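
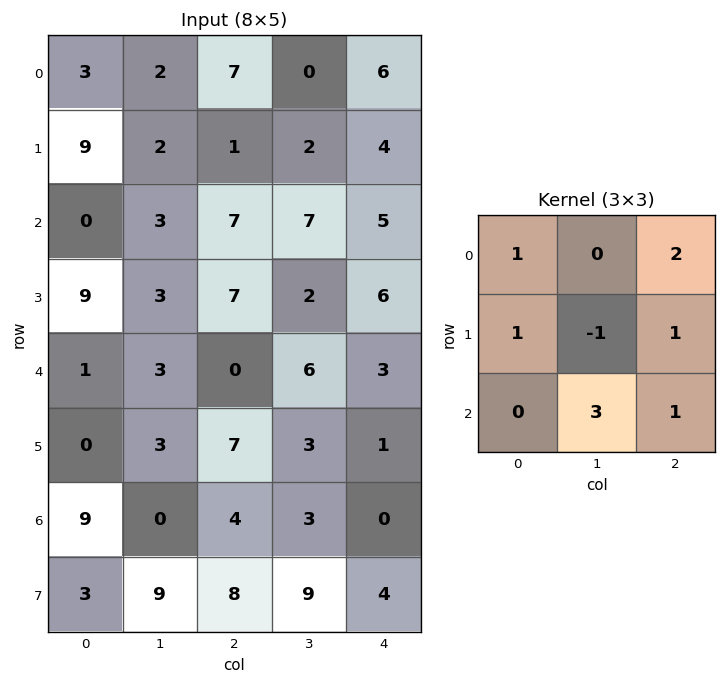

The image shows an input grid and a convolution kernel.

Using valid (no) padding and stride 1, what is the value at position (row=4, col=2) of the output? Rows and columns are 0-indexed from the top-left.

20

The receptive field on the input at this output position is [0 6 3 / 7 3 1 / 4 3 0]. Elementwise product with the kernel and sum: 0·1 + 3·2 + 7·1 + 3·-1 + 1·1 + 3·3 + 0·1.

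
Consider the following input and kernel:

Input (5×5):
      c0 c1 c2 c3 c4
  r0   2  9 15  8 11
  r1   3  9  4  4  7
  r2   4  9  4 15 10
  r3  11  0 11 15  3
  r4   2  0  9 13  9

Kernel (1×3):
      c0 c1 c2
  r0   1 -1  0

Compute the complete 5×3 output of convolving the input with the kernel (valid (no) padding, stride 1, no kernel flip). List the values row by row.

-7 -6 7
-6 5 0
-5 5 -11
11 -11 -4
2 -9 -4

Output[0,0]: The receptive field on the input at this output position is [2 9 15]. Elementwise product with the kernel and sum: 2·1 + 9·-1.
Output[0,1]: The receptive field on the input at this output position is [9 15 8]. Elementwise product with the kernel and sum: 9·1 + 15·-1.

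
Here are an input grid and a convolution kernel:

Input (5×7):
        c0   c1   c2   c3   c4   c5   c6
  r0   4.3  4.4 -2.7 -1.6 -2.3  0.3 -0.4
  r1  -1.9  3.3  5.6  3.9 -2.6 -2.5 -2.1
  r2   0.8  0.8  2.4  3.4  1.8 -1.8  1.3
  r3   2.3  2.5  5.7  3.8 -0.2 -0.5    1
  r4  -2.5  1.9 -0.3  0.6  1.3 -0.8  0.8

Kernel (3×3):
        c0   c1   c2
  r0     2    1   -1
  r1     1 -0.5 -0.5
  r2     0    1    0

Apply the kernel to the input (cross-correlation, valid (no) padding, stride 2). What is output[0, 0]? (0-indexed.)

The receptive field on the input at this output position is [4.3 4.4 -2.7 / -1.9 3.3 5.6 / 0.8 0.8 2.4]. Elementwise product with the kernel and sum: 4.3·2 + 4.4·1 + -2.7·-1 + -1.9·1 + 3.3·-0.5 + 5.6·-0.5 + 0.8·1.

10.15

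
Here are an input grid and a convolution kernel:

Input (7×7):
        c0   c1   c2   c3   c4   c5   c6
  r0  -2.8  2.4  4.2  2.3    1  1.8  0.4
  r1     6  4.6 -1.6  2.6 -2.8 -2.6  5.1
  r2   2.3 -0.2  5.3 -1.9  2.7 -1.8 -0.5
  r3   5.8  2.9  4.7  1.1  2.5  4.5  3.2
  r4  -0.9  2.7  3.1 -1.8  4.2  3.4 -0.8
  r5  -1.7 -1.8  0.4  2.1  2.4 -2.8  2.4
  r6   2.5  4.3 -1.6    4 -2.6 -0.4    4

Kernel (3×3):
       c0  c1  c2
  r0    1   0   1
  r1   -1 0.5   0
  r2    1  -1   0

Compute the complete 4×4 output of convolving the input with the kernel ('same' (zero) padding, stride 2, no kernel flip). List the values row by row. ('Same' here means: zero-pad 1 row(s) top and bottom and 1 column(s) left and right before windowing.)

Output[0,0]: The receptive field on the zero-padded input at this output position is [0 0 0 / 0 -2.8 2.4 / 0 6 4.6]. Elementwise product with the kernel and sum: 0·1 + 0·1 + 0·-1 + -2.8·0.5 + 0·1 + 6·-1.
Output[0,1]: The receptive field on the zero-padded input at this output position is [0 0 0 / 2.4 4.2 2.3 / 4.6 -1.6 2.6]. Elementwise product with the kernel and sum: 0·1 + 0·1 + 2.4·-1 + 4.2·0.5 + 4.6·1 + -1.6·-1.

-7.4 5.9 3.6 -9.3
-0.05 8.25 1.85 0.25
4.15 0.65 9.2 -4.5
-0.55 -4.8 -6 -0.4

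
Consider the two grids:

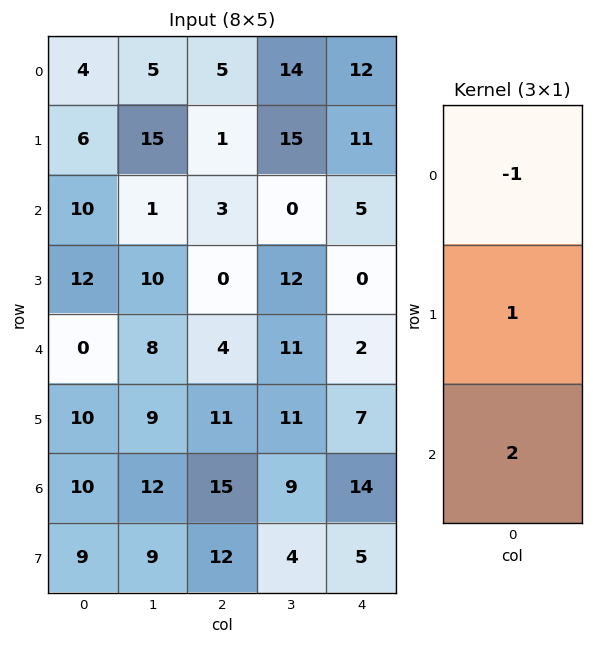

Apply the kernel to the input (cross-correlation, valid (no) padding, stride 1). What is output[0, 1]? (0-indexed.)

The receptive field on the input at this output position is [5 / 15 / 1]. Elementwise product with the kernel and sum: 5·-1 + 15·1 + 1·2.

12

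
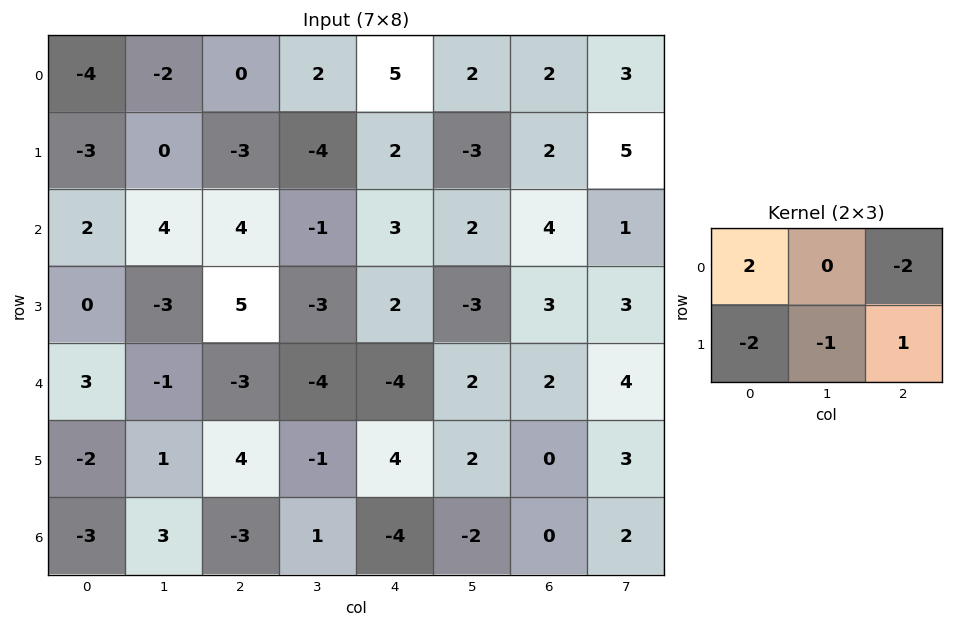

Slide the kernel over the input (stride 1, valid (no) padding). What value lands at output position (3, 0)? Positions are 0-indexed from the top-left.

-18

The receptive field on the input at this output position is [0 -3 5 / 3 -1 -3]. Elementwise product with the kernel and sum: 0·2 + 5·-2 + 3·-2 + -1·-1 + -3·1.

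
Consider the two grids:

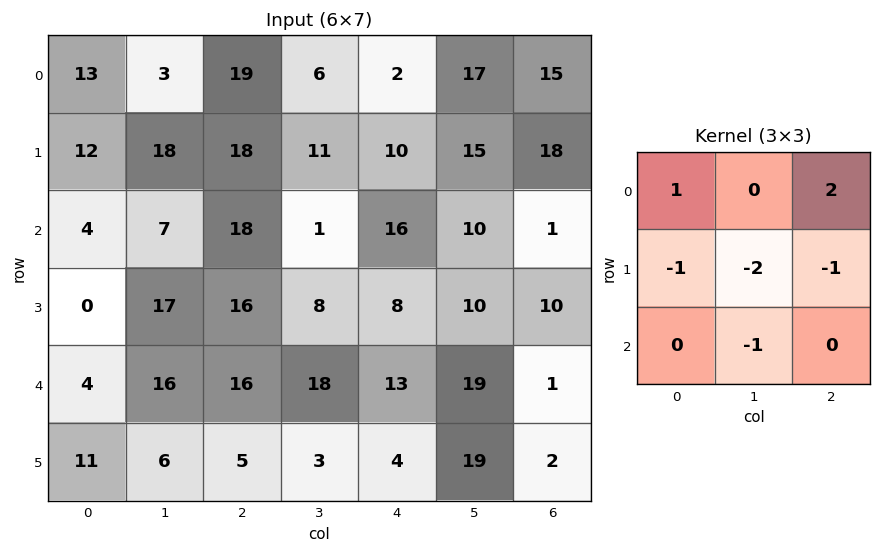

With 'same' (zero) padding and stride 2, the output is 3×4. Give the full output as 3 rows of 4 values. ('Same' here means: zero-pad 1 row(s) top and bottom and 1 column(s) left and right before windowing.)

Output[0,0]: The receptive field on the zero-padded input at this output position is [0 0 0 / 0 13 3 / 0 12 18]. Elementwise product with the kernel and sum: 0·1 + 0·2 + 0·-1 + 13·-2 + 3·-1 + 12·-1.
Output[0,1]: The receptive field on the zero-padded input at this output position is [0 0 0 / 3 19 6 / 18 18 11]. Elementwise product with the kernel and sum: 0·1 + 0·2 + 3·-1 + 19·-2 + 6·-1 + 18·-1.

-41 -65 -37 -65
21 -20 -10 -7
-1 -38 -39 -13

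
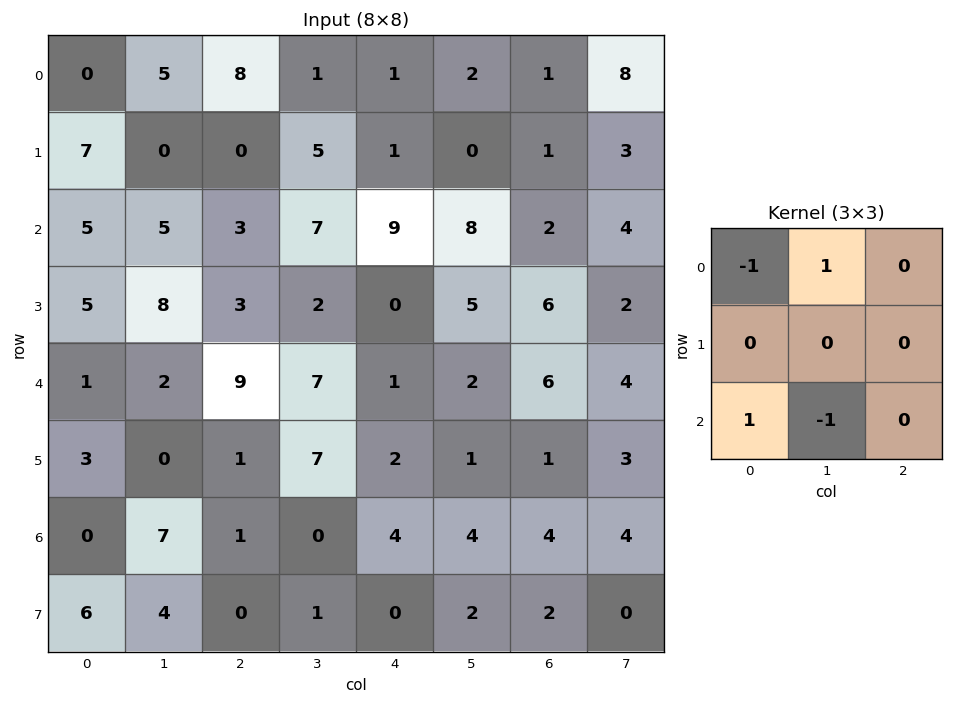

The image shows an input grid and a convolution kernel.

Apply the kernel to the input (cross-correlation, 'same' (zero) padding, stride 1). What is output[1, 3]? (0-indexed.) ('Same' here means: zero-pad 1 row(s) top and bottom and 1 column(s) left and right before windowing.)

-11

The receptive field on the zero-padded input at this output position is [8 1 1 / 0 5 1 / 3 7 9]. Elementwise product with the kernel and sum: 8·-1 + 1·1 + 3·1 + 7·-1.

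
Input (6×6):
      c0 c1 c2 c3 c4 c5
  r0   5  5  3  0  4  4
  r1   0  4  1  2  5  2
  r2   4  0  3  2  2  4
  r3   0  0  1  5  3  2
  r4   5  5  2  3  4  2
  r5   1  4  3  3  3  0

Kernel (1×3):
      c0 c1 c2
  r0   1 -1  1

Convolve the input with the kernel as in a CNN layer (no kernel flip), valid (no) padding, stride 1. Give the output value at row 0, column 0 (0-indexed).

3

The receptive field on the input at this output position is [5 5 3]. Elementwise product with the kernel and sum: 5·1 + 5·-1 + 3·1.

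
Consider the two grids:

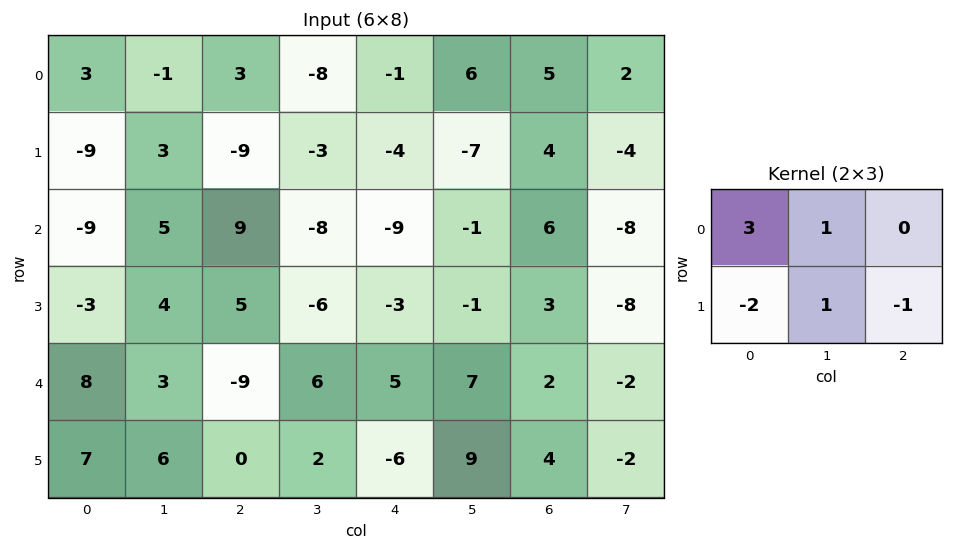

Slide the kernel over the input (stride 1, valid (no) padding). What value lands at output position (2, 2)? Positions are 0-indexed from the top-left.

The receptive field on the input at this output position is [9 -8 -9 / 5 -6 -3]. Elementwise product with the kernel and sum: 9·3 + -8·1 + 5·-2 + -6·1 + -3·-1.

6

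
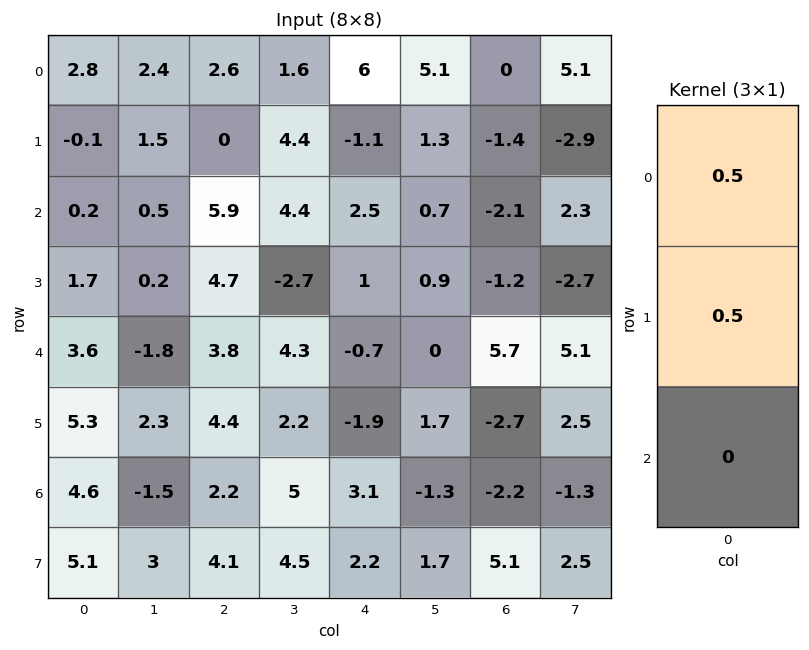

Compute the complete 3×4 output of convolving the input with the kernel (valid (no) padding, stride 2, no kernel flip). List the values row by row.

Output[0,0]: The receptive field on the input at this output position is [2.8 / -0.1 / 0.2]. Elementwise product with the kernel and sum: 2.8·0.5 + -0.1·0.5.

1.35 1.3 2.45 -0.7
0.95 5.3 1.75 -1.65
4.45 4.1 -1.3 1.5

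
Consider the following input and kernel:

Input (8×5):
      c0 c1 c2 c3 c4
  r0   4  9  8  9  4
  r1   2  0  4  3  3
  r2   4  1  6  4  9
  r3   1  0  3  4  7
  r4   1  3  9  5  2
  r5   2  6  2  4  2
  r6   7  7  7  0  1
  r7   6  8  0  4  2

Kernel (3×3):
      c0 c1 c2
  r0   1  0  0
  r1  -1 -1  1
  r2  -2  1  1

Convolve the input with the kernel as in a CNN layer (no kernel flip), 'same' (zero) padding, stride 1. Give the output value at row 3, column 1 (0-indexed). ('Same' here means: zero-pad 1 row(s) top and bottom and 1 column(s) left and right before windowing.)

The receptive field on the zero-padded input at this output position is [4 1 6 / 1 0 3 / 1 3 9]. Elementwise product with the kernel and sum: 4·1 + 1·-1 + 0·-1 + 3·1 + 1·-2 + 3·1 + 9·1.

16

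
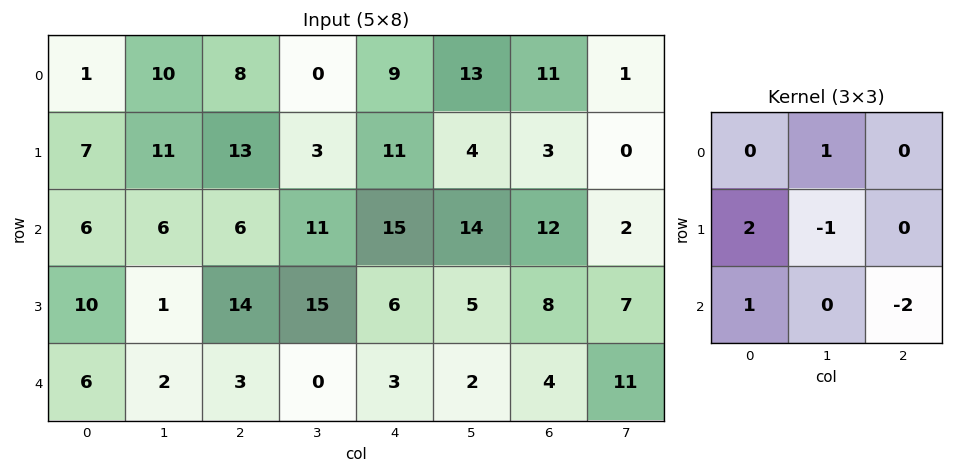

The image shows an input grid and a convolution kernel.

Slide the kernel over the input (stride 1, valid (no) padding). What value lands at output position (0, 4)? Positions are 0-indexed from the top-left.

22

The receptive field on the input at this output position is [9 13 11 / 11 4 3 / 15 14 12]. Elementwise product with the kernel and sum: 13·1 + 11·2 + 4·-1 + 15·1 + 12·-2.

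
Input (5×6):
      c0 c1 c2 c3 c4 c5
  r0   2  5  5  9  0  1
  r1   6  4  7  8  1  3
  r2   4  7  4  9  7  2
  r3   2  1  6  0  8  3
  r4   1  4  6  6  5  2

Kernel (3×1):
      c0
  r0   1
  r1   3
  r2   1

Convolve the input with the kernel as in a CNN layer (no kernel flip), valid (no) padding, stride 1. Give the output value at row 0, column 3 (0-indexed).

42

The receptive field on the input at this output position is [9 / 8 / 9]. Elementwise product with the kernel and sum: 9·1 + 8·3 + 9·1.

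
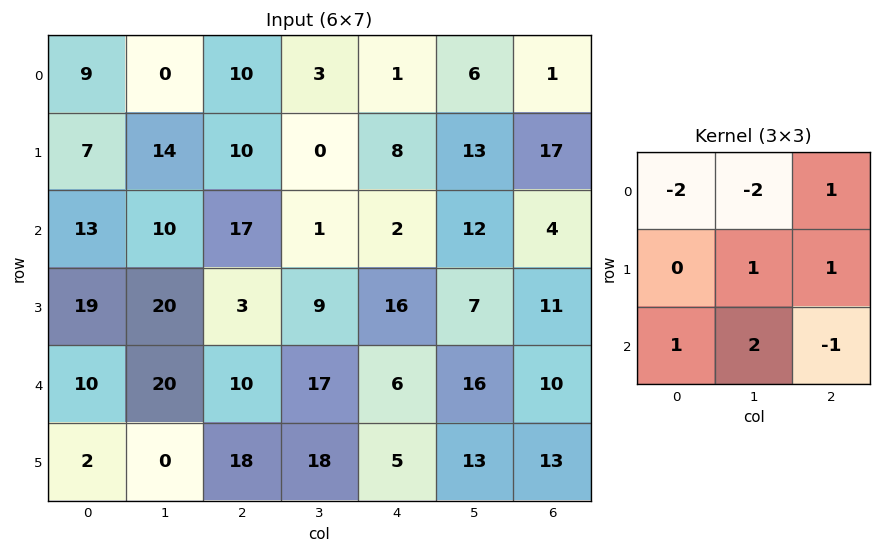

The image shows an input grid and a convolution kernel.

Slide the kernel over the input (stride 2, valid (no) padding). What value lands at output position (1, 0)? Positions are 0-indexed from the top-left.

34

The receptive field on the input at this output position is [13 10 17 / 19 20 3 / 10 20 10]. Elementwise product with the kernel and sum: 13·-2 + 10·-2 + 17·1 + 20·1 + 3·1 + 10·1 + 20·2 + 10·-1.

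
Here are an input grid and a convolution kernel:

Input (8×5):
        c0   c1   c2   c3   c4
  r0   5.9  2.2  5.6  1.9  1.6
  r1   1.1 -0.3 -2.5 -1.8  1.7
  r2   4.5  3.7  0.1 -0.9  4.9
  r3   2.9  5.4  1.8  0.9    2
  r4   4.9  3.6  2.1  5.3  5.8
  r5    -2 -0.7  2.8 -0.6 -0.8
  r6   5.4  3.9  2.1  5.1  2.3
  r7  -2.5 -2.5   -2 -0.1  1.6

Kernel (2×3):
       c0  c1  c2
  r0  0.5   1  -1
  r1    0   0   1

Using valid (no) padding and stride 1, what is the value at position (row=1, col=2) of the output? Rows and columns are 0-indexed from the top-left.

0.15

The receptive field on the input at this output position is [-2.5 -1.8 1.7 / 0.1 -0.9 4.9]. Elementwise product with the kernel and sum: -2.5·0.5 + -1.8·1 + 1.7·-1 + 4.9·1.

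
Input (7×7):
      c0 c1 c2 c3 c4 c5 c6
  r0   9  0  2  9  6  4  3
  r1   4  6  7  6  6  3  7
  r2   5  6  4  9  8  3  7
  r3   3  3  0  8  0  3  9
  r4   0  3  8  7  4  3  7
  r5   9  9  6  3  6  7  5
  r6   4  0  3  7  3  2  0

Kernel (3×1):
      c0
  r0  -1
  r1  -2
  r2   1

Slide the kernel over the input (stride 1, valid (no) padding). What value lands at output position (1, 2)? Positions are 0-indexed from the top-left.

-15

The receptive field on the input at this output position is [7 / 4 / 0]. Elementwise product with the kernel and sum: 7·-1 + 4·-2 + 0·1.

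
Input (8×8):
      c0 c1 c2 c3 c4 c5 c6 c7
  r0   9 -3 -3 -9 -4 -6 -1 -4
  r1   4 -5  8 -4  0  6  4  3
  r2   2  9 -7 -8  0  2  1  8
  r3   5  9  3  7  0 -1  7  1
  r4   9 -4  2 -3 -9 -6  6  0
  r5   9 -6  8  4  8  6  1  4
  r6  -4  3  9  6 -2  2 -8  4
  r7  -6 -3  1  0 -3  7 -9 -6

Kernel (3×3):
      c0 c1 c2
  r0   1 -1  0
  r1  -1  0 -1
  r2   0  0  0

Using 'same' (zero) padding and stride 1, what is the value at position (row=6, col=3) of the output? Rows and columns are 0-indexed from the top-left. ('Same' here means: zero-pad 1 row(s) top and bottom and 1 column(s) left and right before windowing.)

The receptive field on the zero-padded input at this output position is [8 4 8 / 9 6 -2 / 1 0 -3]. Elementwise product with the kernel and sum: 8·1 + 4·-1 + 9·-1 + -2·-1.

-3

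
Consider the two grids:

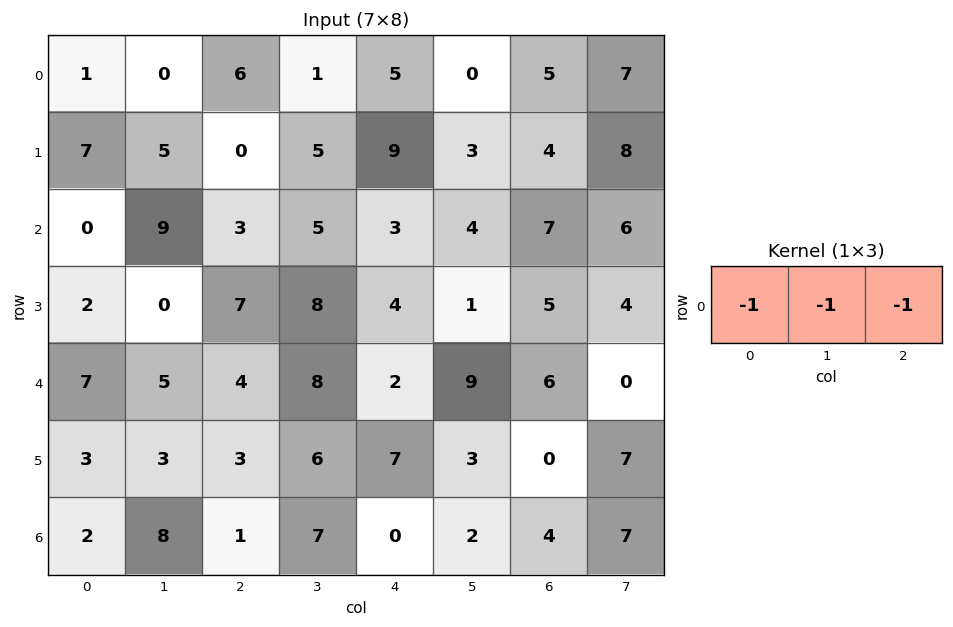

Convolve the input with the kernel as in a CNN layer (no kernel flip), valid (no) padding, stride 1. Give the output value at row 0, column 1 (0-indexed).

-7

The receptive field on the input at this output position is [0 6 1]. Elementwise product with the kernel and sum: 0·-1 + 6·-1 + 1·-1.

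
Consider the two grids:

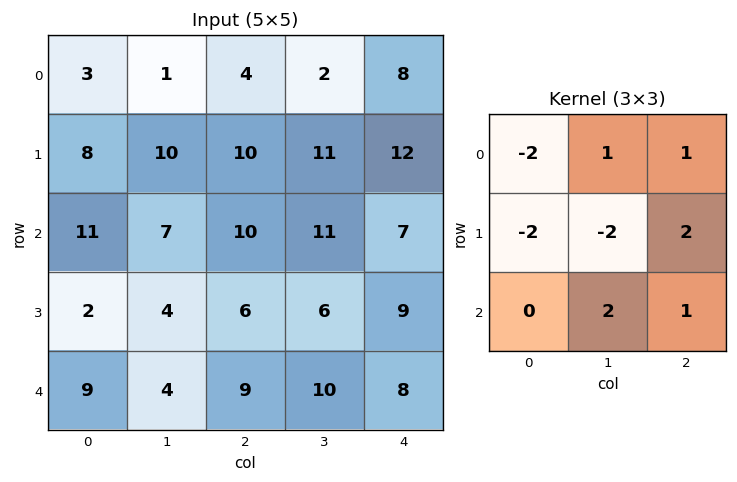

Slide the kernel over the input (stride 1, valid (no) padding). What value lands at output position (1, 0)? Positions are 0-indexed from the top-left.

2

The receptive field on the input at this output position is [8 10 10 / 11 7 10 / 2 4 6]. Elementwise product with the kernel and sum: 8·-2 + 10·1 + 10·1 + 11·-2 + 7·-2 + 10·2 + 4·2 + 6·1.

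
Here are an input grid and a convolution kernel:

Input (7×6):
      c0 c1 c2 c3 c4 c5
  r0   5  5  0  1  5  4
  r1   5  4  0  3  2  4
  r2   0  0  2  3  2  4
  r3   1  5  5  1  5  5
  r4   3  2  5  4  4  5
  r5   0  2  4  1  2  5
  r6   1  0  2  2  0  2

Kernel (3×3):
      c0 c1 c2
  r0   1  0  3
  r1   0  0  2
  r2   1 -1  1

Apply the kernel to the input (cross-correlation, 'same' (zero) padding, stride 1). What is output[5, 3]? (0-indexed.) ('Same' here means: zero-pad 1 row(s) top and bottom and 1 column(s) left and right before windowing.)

The receptive field on the zero-padded input at this output position is [5 4 4 / 4 1 2 / 2 2 0]. Elementwise product with the kernel and sum: 5·1 + 4·3 + 2·2 + 2·1 + 2·-1 + 0·1.

21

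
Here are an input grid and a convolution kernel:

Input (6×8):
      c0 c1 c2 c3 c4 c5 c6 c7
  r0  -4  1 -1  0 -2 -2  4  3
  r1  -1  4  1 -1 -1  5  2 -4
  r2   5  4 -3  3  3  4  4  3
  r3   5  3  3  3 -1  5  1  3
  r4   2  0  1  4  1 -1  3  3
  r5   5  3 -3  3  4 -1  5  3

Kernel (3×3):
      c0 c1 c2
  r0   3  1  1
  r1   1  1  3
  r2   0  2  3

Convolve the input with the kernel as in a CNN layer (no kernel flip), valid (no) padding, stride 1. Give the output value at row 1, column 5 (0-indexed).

The receptive field on the input at this output position is [5 2 -4 / 4 4 3 / 5 1 3]. Elementwise product with the kernel and sum: 5·3 + 2·1 + -4·1 + 4·1 + 4·1 + 3·3 + 1·2 + 3·3.

41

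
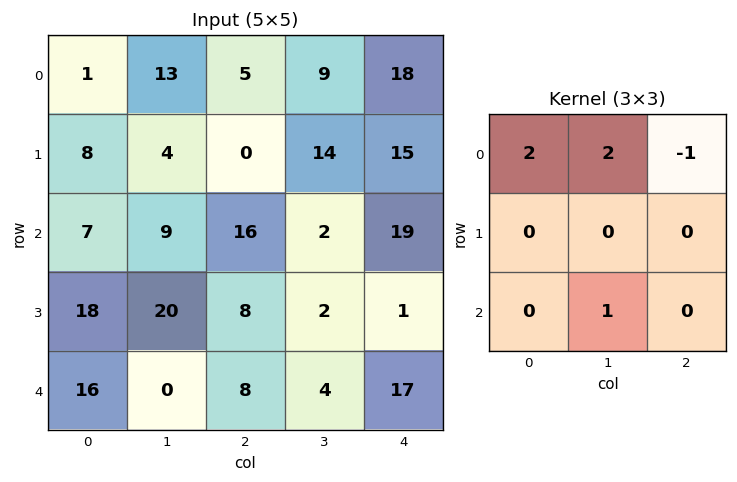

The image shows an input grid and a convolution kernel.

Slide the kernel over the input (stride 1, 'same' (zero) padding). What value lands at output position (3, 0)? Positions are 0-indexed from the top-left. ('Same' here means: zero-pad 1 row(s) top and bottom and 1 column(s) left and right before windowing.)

21

The receptive field on the zero-padded input at this output position is [0 7 9 / 0 18 20 / 0 16 0]. Elementwise product with the kernel and sum: 0·2 + 7·2 + 9·-1 + 16·1.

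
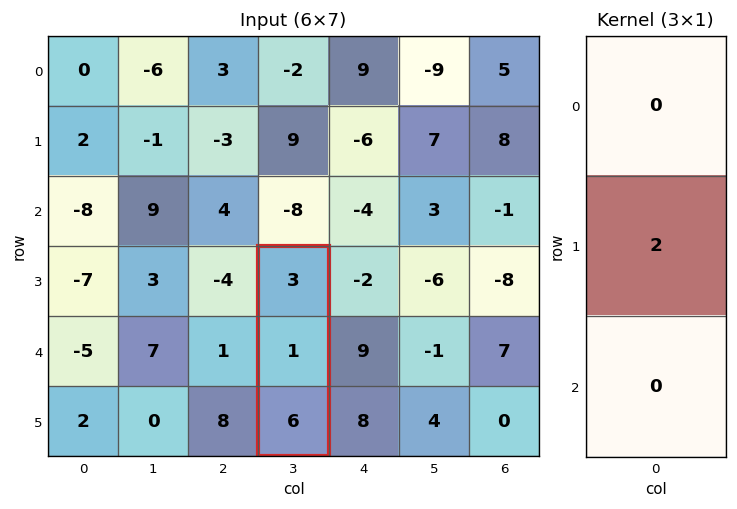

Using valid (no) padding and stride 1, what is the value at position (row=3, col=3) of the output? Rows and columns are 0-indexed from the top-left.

The receptive field on the input at this output position is [3 / 1 / 6]. Elementwise product with the kernel and sum: 1·2.

2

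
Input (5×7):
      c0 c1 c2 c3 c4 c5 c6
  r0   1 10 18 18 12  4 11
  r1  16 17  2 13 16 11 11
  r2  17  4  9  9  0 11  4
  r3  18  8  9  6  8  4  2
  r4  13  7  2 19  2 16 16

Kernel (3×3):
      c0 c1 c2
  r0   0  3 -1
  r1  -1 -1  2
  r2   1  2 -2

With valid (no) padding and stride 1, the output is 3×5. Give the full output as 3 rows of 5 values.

-10 47 86 12 10
62 12 10 64 31
18 -14 64 -26 23

Output[0,0]: The receptive field on the input at this output position is [1 10 18 / 16 17 2 / 17 4 9]. Elementwise product with the kernel and sum: 10·3 + 18·-1 + 16·-1 + 17·-1 + 2·2 + 17·1 + 4·2 + 9·-2.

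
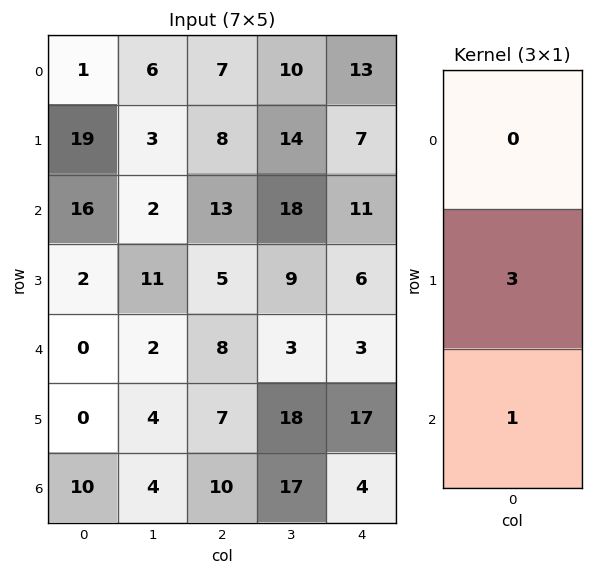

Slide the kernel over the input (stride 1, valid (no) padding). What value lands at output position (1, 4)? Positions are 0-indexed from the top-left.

39

The receptive field on the input at this output position is [7 / 11 / 6]. Elementwise product with the kernel and sum: 11·3 + 6·1.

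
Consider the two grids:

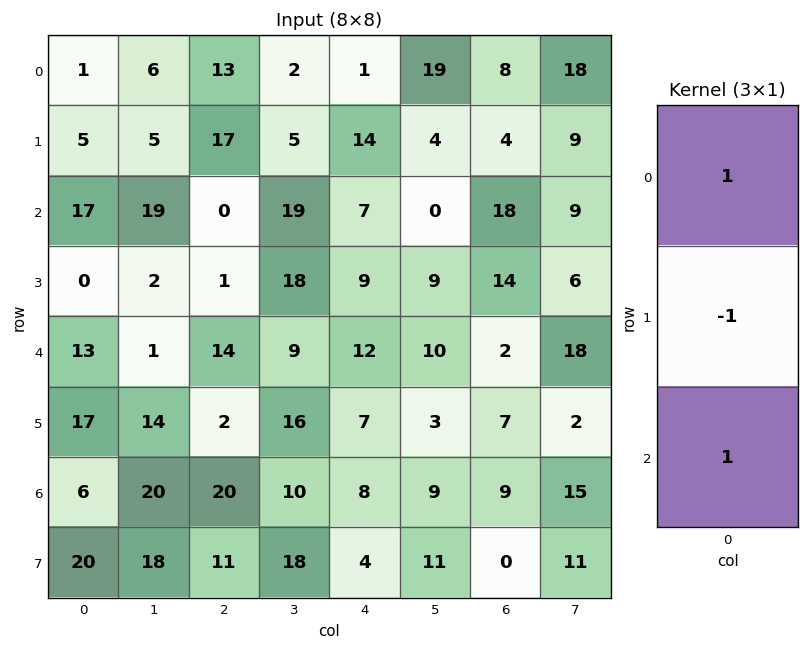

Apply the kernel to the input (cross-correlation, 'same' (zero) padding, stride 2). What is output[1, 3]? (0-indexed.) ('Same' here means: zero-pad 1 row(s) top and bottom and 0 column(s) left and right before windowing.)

The receptive field on the zero-padded input at this output position is [4 / 18 / 14]. Elementwise product with the kernel and sum: 4·1 + 18·-1 + 14·1.

0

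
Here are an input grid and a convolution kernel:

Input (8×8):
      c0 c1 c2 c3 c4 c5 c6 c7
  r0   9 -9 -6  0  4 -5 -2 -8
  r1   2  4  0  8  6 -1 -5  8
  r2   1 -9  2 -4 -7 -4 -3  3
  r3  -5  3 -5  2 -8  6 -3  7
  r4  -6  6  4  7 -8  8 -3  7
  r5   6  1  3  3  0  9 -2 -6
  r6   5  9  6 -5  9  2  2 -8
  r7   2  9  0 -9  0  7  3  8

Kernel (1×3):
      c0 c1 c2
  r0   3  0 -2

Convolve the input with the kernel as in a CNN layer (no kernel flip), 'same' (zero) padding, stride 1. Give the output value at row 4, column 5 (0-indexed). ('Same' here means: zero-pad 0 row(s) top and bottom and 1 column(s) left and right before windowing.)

-18

The receptive field on the zero-padded input at this output position is [-8 8 -3]. Elementwise product with the kernel and sum: -8·3 + -3·-2.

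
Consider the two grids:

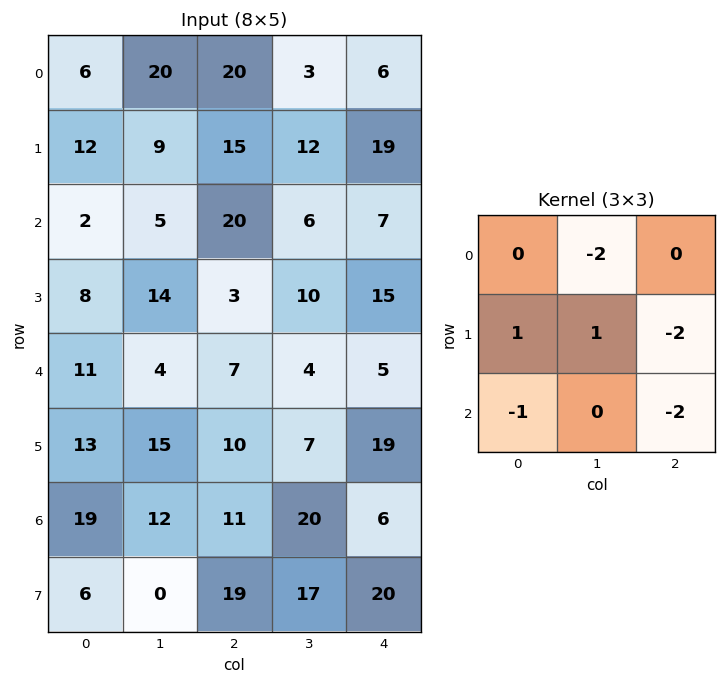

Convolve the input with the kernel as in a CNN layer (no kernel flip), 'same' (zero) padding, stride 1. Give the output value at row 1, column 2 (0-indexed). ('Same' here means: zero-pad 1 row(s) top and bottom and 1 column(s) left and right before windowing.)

-57

The receptive field on the zero-padded input at this output position is [20 20 3 / 9 15 12 / 5 20 6]. Elementwise product with the kernel and sum: 20·-2 + 9·1 + 15·1 + 12·-2 + 5·-1 + 6·-2.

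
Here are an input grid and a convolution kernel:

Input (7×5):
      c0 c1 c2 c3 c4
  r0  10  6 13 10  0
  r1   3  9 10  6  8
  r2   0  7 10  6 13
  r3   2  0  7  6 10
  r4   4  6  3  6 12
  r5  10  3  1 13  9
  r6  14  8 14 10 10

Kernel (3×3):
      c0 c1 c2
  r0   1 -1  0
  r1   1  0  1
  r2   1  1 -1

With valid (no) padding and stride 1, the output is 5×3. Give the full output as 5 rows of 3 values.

14 19 24
-1 13 30
9 6 18
21 -4 21
17 31 21

Output[0,0]: The receptive field on the input at this output position is [10 6 13 / 3 9 10 / 0 7 10]. Elementwise product with the kernel and sum: 10·1 + 6·-1 + 3·1 + 10·1 + 0·1 + 7·1 + 10·-1.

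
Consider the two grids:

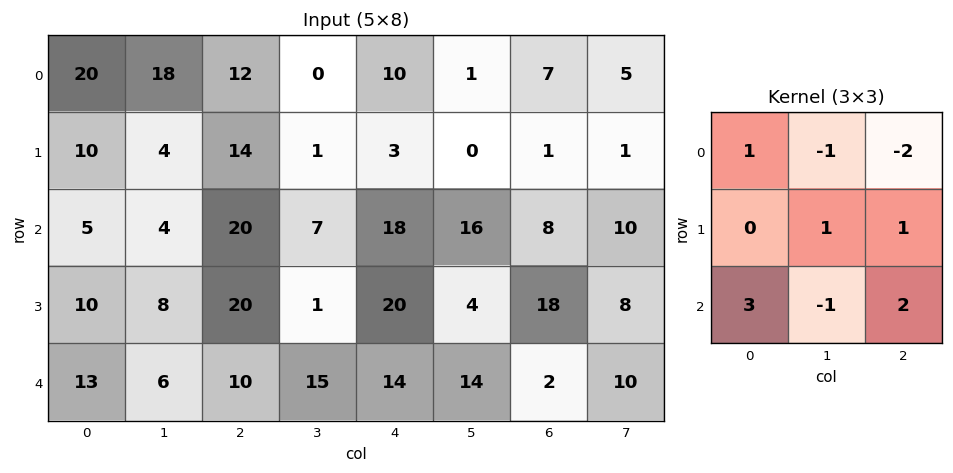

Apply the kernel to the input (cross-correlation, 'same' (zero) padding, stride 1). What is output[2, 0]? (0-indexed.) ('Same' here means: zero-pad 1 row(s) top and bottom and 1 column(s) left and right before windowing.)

The receptive field on the zero-padded input at this output position is [0 10 4 / 0 5 4 / 0 10 8]. Elementwise product with the kernel and sum: 0·1 + 10·-1 + 4·-2 + 5·1 + 4·1 + 0·3 + 10·-1 + 8·2.

-3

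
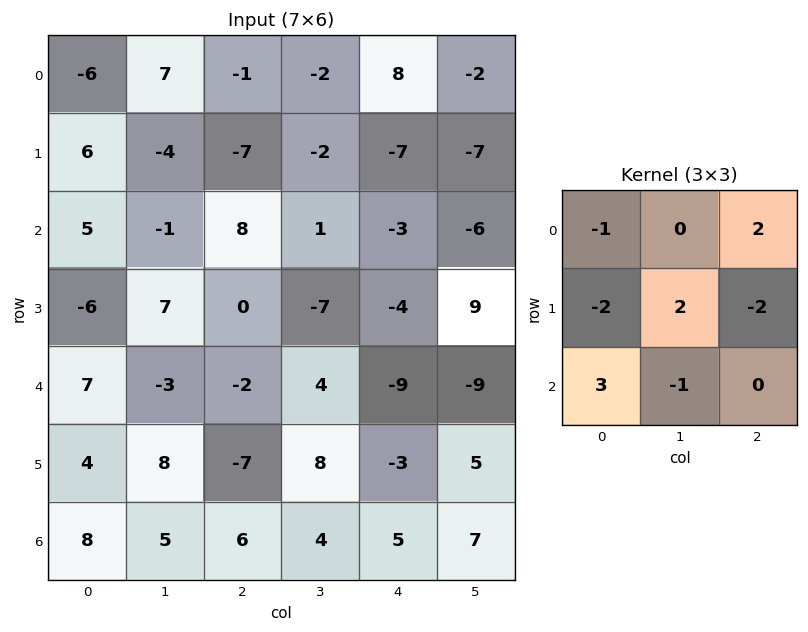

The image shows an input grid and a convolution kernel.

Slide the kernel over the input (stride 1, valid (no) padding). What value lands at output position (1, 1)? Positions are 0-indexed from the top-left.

37

The receptive field on the input at this output position is [-4 -7 -2 / -1 8 1 / 7 0 -7]. Elementwise product with the kernel and sum: -4·-1 + -2·2 + -1·-2 + 8·2 + 1·-2 + 7·3 + 0·-1.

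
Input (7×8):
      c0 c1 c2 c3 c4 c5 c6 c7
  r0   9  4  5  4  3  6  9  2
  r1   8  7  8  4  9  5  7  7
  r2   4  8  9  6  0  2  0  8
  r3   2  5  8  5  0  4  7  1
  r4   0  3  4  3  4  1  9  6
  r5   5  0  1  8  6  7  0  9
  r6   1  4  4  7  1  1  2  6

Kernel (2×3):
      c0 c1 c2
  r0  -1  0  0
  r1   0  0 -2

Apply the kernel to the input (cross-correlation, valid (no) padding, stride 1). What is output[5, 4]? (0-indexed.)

-10

The receptive field on the input at this output position is [6 7 0 / 1 1 2]. Elementwise product with the kernel and sum: 6·-1 + 2·-2.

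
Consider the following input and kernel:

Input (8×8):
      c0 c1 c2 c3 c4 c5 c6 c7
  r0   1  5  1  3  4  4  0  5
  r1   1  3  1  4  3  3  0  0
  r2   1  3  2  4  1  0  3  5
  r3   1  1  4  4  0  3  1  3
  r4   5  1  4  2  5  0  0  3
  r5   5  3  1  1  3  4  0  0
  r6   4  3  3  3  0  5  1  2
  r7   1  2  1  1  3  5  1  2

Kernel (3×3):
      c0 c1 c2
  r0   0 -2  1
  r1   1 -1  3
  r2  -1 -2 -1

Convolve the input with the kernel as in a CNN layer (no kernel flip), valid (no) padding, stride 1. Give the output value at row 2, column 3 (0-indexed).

-1

The receptive field on the input at this output position is [4 1 0 / 4 0 3 / 2 5 0]. Elementwise product with the kernel and sum: 1·-2 + 0·1 + 4·1 + 0·-1 + 3·3 + 2·-1 + 5·-2 + 0·-1.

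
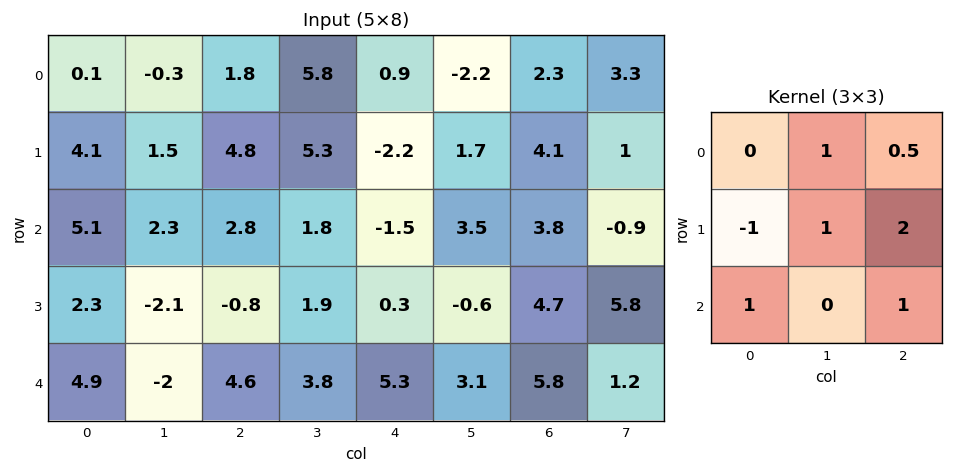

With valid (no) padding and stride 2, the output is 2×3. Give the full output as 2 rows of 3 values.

Output[0,0]: The receptive field on the input at this output position is [0.1 -0.3 1.8 / 4.1 1.5 4.8 / 5.1 2.3 2.8]. Elementwise product with the kernel and sum: -0.3·1 + 1.8·0.5 + 4.1·-1 + 1.5·1 + 4.8·2 + 5.1·1 + 2.8·1.

15.5 3.65 13.35
7.2 14.25 25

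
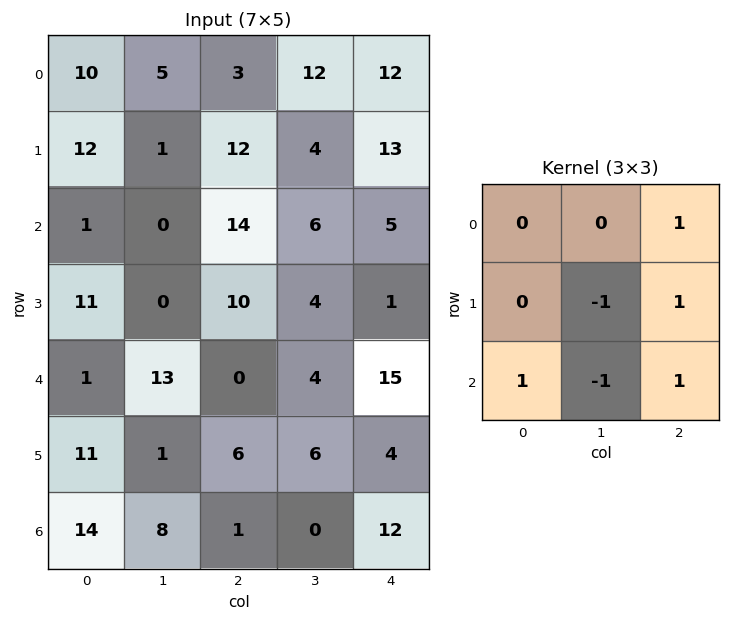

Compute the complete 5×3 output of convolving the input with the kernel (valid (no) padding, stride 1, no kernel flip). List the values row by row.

29 -4 34
47 -10 19
12 17 13
13 9 16
12 11 26

Output[0,0]: The receptive field on the input at this output position is [10 5 3 / 12 1 12 / 1 0 14]. Elementwise product with the kernel and sum: 3·1 + 1·-1 + 12·1 + 1·1 + 0·-1 + 14·1.
Output[0,1]: The receptive field on the input at this output position is [5 3 12 / 1 12 4 / 0 14 6]. Elementwise product with the kernel and sum: 12·1 + 12·-1 + 4·1 + 0·1 + 14·-1 + 6·1.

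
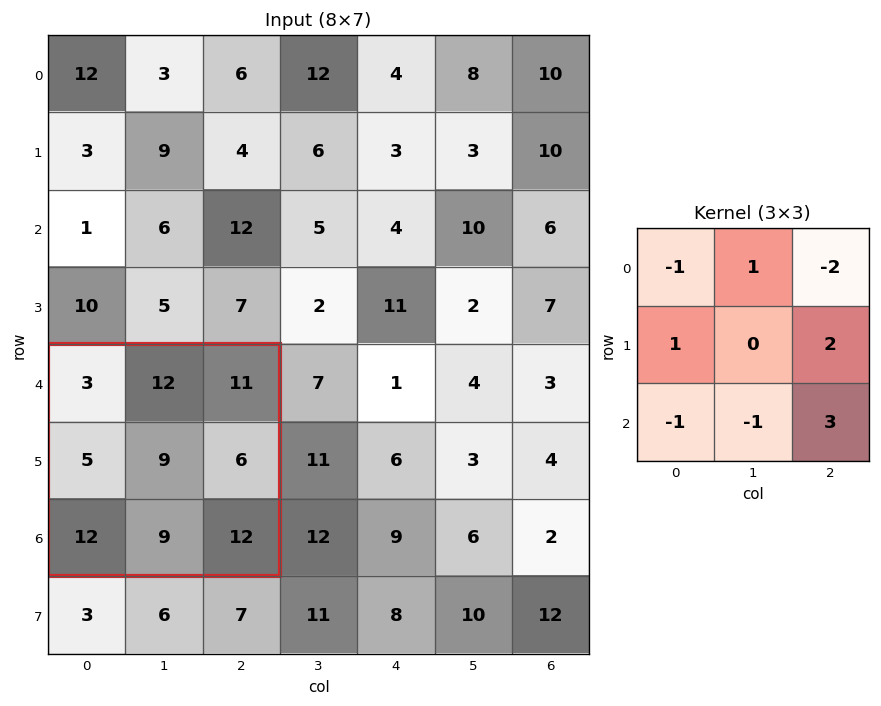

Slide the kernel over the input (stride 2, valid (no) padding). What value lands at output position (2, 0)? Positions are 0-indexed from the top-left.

The receptive field on the input at this output position is [3 12 11 / 5 9 6 / 12 9 12]. Elementwise product with the kernel and sum: 3·-1 + 12·1 + 11·-2 + 5·1 + 6·2 + 12·-1 + 9·-1 + 12·3.

19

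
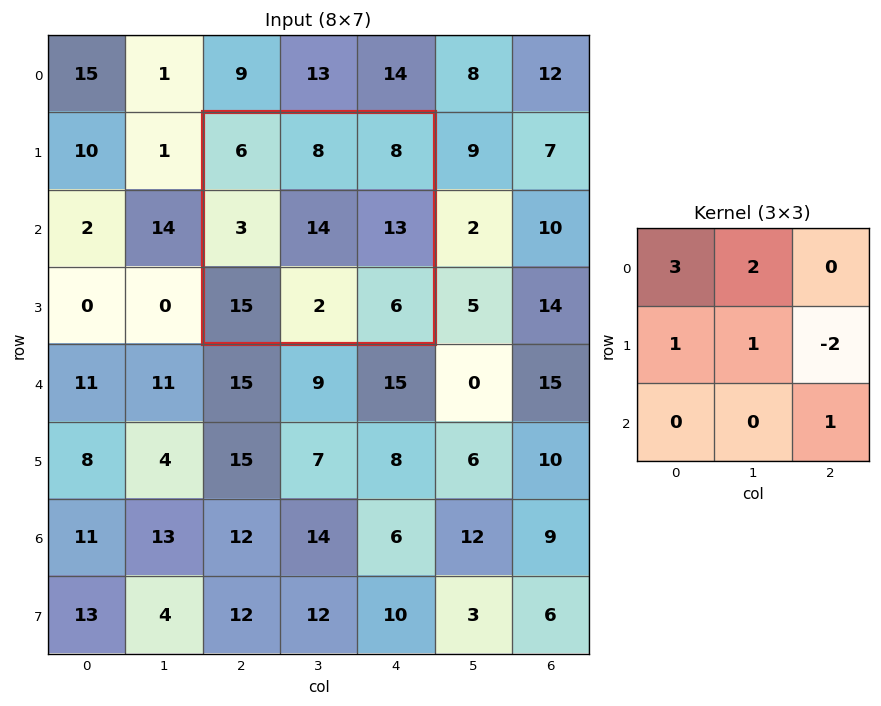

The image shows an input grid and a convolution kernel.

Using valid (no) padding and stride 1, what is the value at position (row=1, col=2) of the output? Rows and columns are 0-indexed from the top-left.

31

The receptive field on the input at this output position is [6 8 8 / 3 14 13 / 15 2 6]. Elementwise product with the kernel and sum: 6·3 + 8·2 + 3·1 + 14·1 + 13·-2 + 6·1.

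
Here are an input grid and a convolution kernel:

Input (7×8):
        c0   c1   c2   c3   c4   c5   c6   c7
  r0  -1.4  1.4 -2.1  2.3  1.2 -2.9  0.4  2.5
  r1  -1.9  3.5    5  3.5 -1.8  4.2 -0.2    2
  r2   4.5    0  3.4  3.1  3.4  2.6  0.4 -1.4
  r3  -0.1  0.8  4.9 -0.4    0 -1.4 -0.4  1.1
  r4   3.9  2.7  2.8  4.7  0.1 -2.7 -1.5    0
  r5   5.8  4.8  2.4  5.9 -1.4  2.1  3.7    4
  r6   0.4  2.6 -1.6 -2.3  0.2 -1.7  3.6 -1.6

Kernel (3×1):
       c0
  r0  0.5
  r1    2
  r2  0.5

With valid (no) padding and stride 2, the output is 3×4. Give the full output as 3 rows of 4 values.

Output[0,0]: The receptive field on the input at this output position is [-1.4 / -1.9 / 4.5]. Elementwise product with the kernel and sum: -1.4·0.5 + -1.9·2 + 4.5·0.5.

-2.25 10.65 -1.3 0
4 12.9 1.75 -1.35
13.75 5.4 -2.65 8.45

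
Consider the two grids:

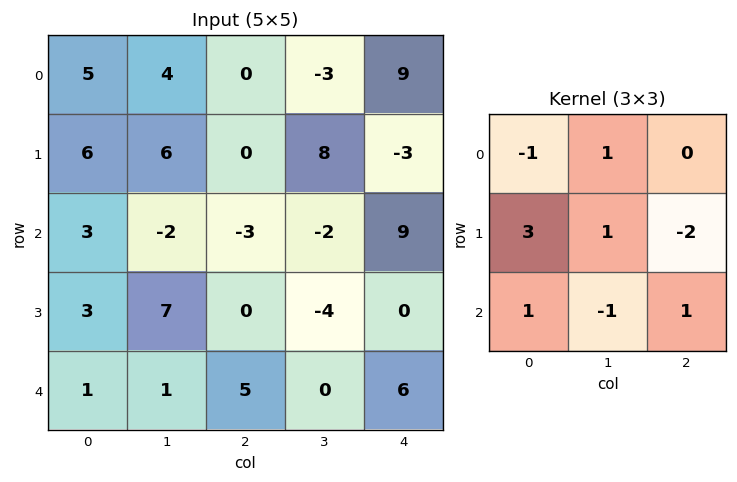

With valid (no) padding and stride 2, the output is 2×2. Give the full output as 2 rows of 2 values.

Output[0,0]: The receptive field on the input at this output position is [5 4 0 / 6 6 0 / 3 -2 -3]. Elementwise product with the kernel and sum: 5·-1 + 4·1 + 6·3 + 6·1 + 0·-2 + 3·1 + -2·-1 + -3·1.
Output[0,1]: The receptive field on the input at this output position is [0 -3 9 / 0 8 -3 / -3 -2 9]. Elementwise product with the kernel and sum: 0·-1 + -3·1 + 0·3 + 8·1 + -3·-2 + -3·1 + -2·-1 + 9·1.

25 19
16 8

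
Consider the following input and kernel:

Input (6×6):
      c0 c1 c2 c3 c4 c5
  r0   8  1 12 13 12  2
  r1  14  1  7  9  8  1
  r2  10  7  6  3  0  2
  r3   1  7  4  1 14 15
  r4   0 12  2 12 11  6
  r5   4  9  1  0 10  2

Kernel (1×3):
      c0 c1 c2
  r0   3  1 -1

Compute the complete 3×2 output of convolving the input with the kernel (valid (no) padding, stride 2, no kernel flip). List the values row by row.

Output[0,0]: The receptive field on the input at this output position is [8 1 12]. Elementwise product with the kernel and sum: 8·3 + 1·1 + 12·-1.
Output[0,1]: The receptive field on the input at this output position is [12 13 12]. Elementwise product with the kernel and sum: 12·3 + 13·1 + 12·-1.

13 37
31 21
10 7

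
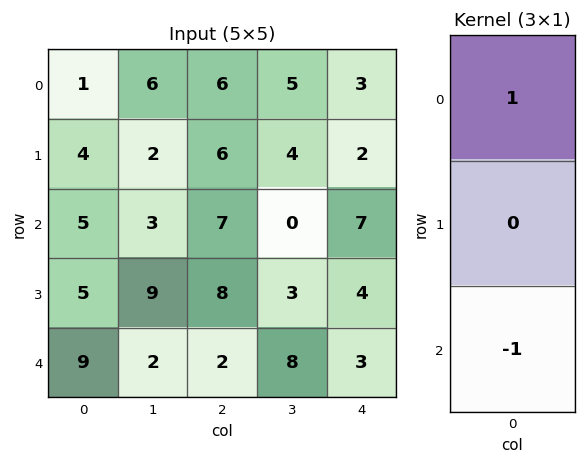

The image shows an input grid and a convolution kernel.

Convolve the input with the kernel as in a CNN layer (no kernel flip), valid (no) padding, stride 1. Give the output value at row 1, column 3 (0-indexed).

The receptive field on the input at this output position is [4 / 0 / 3]. Elementwise product with the kernel and sum: 4·1 + 3·-1.

1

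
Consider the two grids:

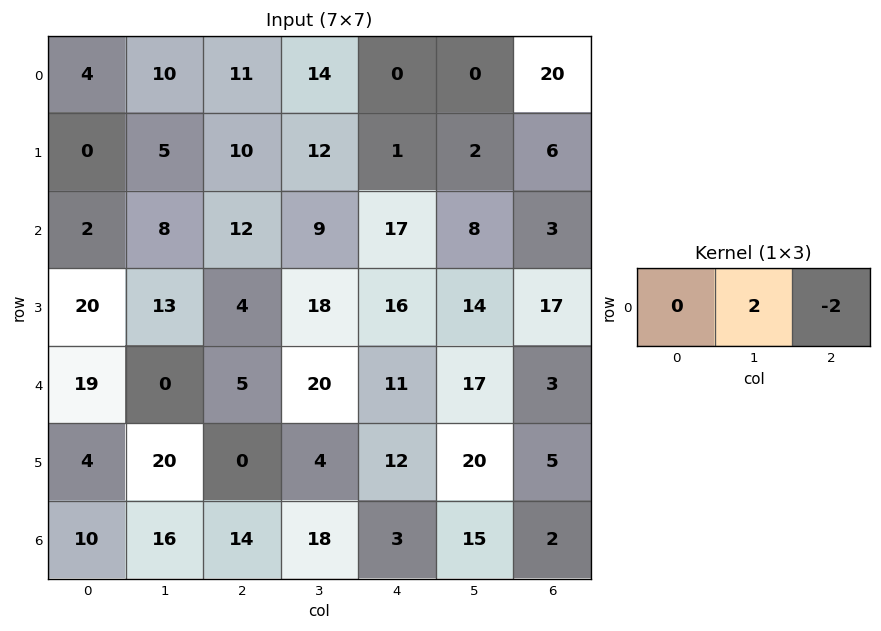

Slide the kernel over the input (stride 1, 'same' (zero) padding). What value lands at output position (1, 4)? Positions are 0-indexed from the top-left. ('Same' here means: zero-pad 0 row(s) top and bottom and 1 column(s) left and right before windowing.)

The receptive field on the zero-padded input at this output position is [12 1 2]. Elementwise product with the kernel and sum: 1·2 + 2·-2.

-2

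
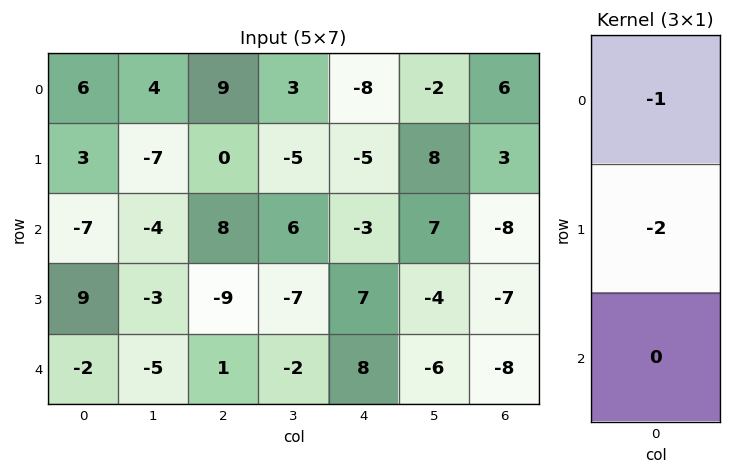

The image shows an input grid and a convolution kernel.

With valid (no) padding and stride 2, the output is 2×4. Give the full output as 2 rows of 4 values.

-12 -9 18 -12
-11 10 -11 22

Output[0,0]: The receptive field on the input at this output position is [6 / 3 / -7]. Elementwise product with the kernel and sum: 6·-1 + 3·-2.
Output[0,1]: The receptive field on the input at this output position is [9 / 0 / 8]. Elementwise product with the kernel and sum: 9·-1 + 0·-2.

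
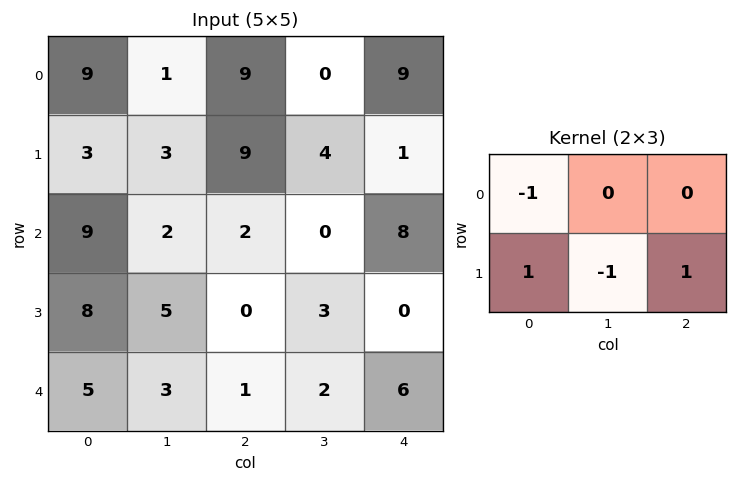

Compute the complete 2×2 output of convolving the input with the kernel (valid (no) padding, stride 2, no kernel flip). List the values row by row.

0 -3
-6 -5

Output[0,0]: The receptive field on the input at this output position is [9 1 9 / 3 3 9]. Elementwise product with the kernel and sum: 9·-1 + 3·1 + 3·-1 + 9·1.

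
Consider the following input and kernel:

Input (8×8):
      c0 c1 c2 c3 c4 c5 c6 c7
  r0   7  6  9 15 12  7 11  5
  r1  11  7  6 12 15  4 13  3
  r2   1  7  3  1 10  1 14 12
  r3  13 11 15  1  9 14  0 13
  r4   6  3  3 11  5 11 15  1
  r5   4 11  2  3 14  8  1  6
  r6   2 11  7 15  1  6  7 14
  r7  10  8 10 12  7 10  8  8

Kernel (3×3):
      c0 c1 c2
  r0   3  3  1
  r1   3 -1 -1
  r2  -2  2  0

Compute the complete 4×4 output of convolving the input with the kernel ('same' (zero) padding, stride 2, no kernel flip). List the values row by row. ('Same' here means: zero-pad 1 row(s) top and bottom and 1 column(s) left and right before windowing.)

Output[0,0]: The receptive field on the zero-padded input at this output position is [0 0 0 / 0 7 6 / 0 11 7]. Elementwise product with the kernel and sum: 0·3 + 0·3 + 0·1 + 0·3 + 7·-1 + 6·-1 + 0·-2 + 11·2.

9 -8 32 23
58 76 93 3
49 56 83 58
30 57 87 26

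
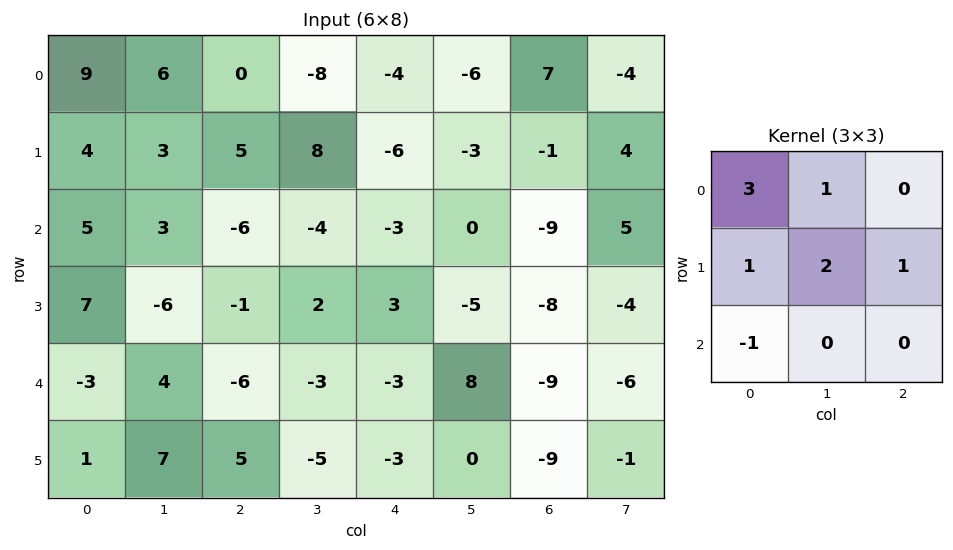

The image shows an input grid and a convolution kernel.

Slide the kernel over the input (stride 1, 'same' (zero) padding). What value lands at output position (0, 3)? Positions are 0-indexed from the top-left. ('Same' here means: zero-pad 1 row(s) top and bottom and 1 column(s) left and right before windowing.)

The receptive field on the zero-padded input at this output position is [0 0 0 / 0 -8 -4 / 5 8 -6]. Elementwise product with the kernel and sum: 0·3 + 0·1 + 0·1 + -8·2 + -4·1 + 5·-1.

-25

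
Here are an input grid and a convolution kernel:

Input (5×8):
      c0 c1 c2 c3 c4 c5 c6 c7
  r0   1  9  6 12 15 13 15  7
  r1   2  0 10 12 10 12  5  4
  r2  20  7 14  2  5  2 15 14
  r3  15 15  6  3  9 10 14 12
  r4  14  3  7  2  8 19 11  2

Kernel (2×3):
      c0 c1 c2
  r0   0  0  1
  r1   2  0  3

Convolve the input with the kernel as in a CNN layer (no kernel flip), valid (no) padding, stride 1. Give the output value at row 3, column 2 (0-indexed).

47

The receptive field on the input at this output position is [6 3 9 / 7 2 8]. Elementwise product with the kernel and sum: 9·1 + 7·2 + 8·3.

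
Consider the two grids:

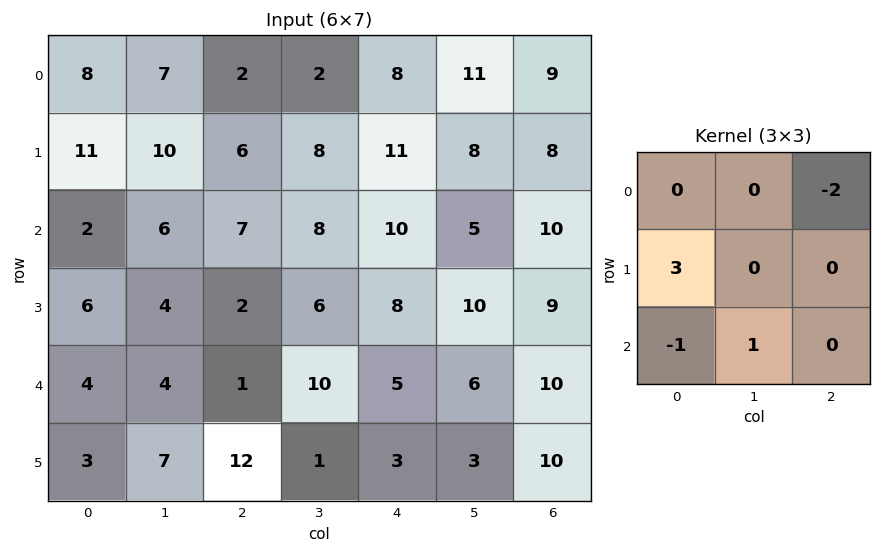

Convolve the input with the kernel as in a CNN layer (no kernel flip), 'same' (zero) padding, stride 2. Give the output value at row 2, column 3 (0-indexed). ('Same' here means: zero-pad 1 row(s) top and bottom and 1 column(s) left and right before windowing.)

25

The receptive field on the zero-padded input at this output position is [10 9 0 / 6 10 0 / 3 10 0]. Elementwise product with the kernel and sum: 0·-2 + 6·3 + 3·-1 + 10·1.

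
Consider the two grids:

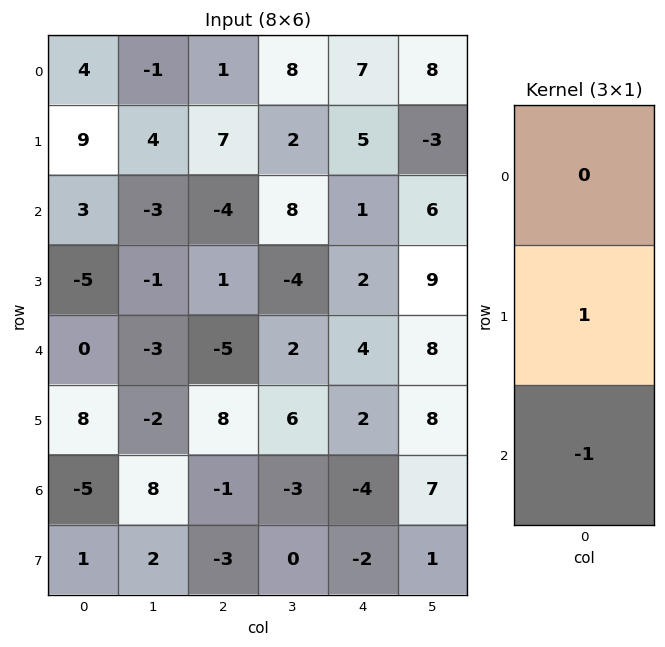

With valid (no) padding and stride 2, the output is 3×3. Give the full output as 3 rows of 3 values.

6 11 4
-5 6 -2
13 9 6

Output[0,0]: The receptive field on the input at this output position is [4 / 9 / 3]. Elementwise product with the kernel and sum: 9·1 + 3·-1.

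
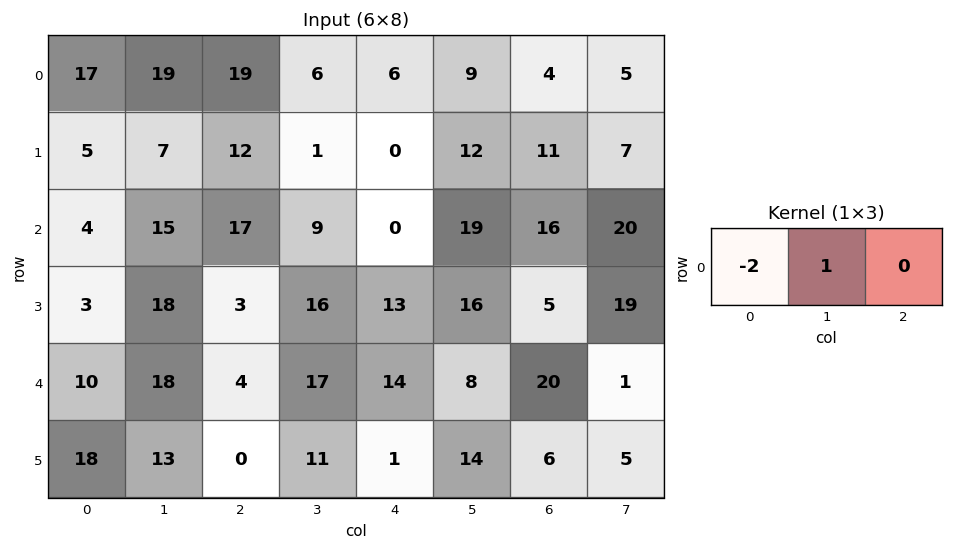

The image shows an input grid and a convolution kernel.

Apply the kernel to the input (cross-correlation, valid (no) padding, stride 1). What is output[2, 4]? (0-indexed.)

The receptive field on the input at this output position is [0 19 16]. Elementwise product with the kernel and sum: 0·-2 + 19·1.

19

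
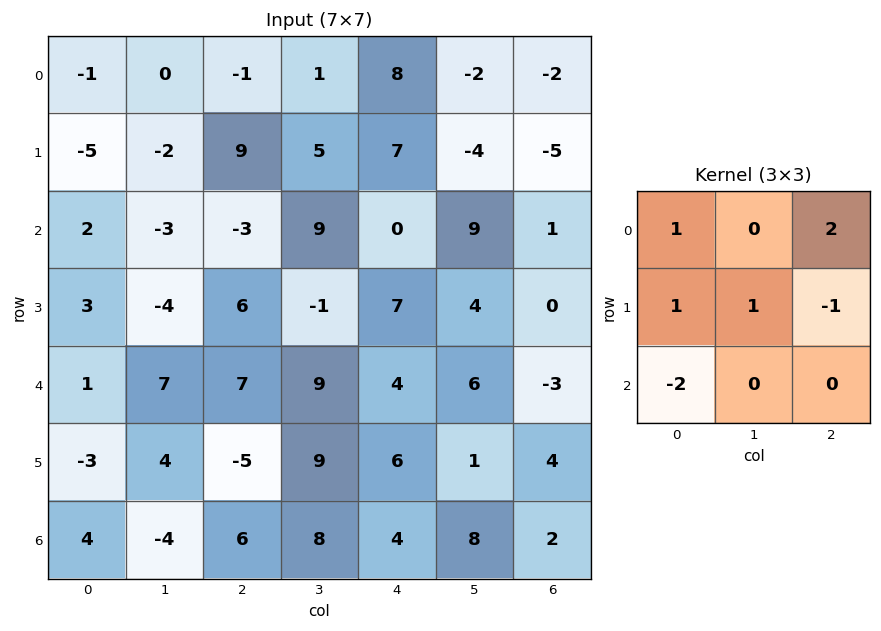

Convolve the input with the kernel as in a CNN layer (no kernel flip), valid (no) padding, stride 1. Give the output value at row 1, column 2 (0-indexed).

The receptive field on the input at this output position is [9 5 7 / -3 9 0 / 6 -1 7]. Elementwise product with the kernel and sum: 9·1 + 7·2 + -3·1 + 9·1 + 0·-1 + 6·-2.

17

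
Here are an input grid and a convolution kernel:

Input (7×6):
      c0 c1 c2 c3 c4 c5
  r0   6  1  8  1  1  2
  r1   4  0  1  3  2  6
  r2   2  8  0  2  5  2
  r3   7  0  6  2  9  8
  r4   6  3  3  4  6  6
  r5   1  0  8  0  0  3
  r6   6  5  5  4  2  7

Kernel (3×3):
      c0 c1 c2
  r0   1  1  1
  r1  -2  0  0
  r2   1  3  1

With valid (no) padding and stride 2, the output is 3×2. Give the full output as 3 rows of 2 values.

Output[0,0]: The receptive field on the input at this output position is [6 1 8 / 4 0 1 / 2 8 0]. Elementwise product with the kernel and sum: 6·1 + 1·1 + 8·1 + 4·-2 + 2·1 + 8·3 + 0·1.
Output[0,1]: The receptive field on the input at this output position is [8 1 1 / 1 3 2 / 0 2 5]. Elementwise product with the kernel and sum: 8·1 + 1·1 + 1·1 + 1·-2 + 0·1 + 2·3 + 5·1.

33 19
14 16
36 16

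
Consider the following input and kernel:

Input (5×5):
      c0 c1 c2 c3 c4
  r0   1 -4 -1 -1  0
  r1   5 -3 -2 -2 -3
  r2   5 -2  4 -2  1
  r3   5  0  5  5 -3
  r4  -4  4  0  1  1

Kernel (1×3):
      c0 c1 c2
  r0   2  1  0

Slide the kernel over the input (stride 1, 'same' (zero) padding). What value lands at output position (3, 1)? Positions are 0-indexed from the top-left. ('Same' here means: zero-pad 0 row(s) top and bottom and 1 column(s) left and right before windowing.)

10

The receptive field on the zero-padded input at this output position is [5 0 5]. Elementwise product with the kernel and sum: 5·2 + 0·1.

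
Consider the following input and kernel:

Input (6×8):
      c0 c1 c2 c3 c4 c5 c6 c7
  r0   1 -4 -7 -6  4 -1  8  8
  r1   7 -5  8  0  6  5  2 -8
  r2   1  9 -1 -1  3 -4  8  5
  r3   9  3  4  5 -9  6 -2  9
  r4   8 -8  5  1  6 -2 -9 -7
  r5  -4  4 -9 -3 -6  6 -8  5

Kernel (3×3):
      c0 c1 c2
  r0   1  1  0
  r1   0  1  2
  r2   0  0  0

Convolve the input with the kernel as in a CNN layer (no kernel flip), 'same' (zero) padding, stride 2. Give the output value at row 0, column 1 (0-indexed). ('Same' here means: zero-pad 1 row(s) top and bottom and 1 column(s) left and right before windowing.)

The receptive field on the zero-padded input at this output position is [0 0 0 / -4 -7 -6 / -5 8 0]. Elementwise product with the kernel and sum: 0·1 + 0·1 + -7·1 + -6·2.

-19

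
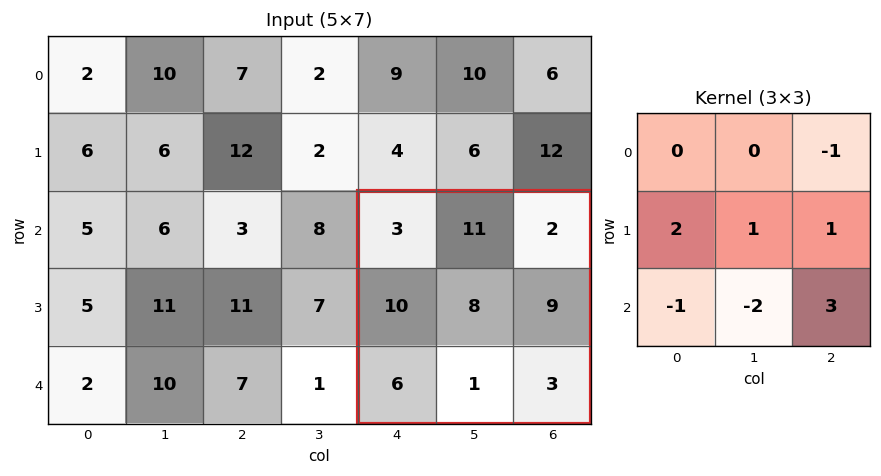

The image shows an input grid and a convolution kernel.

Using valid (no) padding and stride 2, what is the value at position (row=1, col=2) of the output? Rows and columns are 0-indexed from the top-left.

36

The receptive field on the input at this output position is [3 11 2 / 10 8 9 / 6 1 3]. Elementwise product with the kernel and sum: 2·-1 + 10·2 + 8·1 + 9·1 + 6·-1 + 1·-2 + 3·3.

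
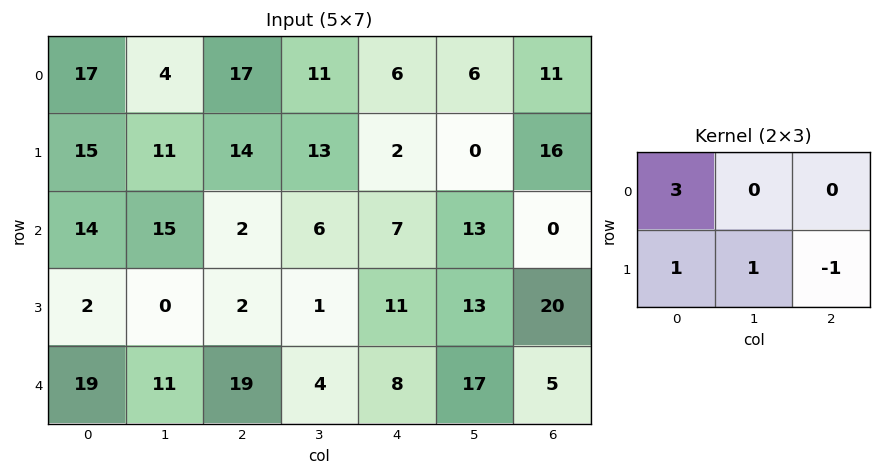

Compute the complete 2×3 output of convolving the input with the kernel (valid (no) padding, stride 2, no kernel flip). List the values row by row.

Output[0,0]: The receptive field on the input at this output position is [17 4 17 / 15 11 14]. Elementwise product with the kernel and sum: 17·3 + 15·1 + 11·1 + 14·-1.

63 76 4
42 -2 25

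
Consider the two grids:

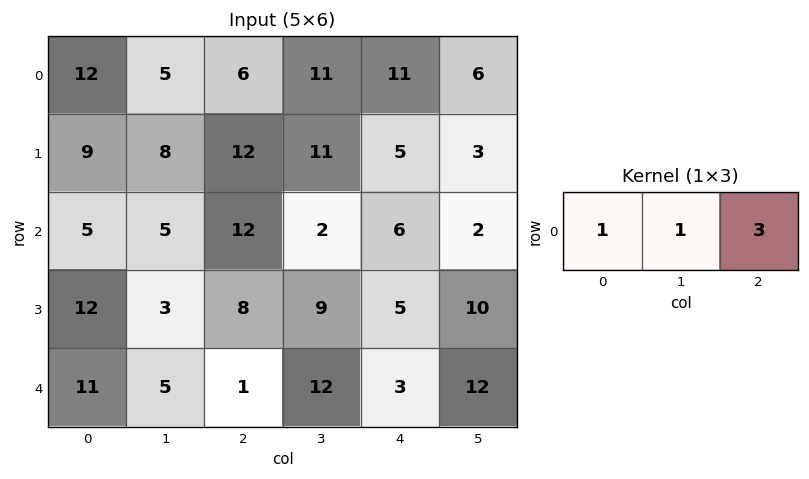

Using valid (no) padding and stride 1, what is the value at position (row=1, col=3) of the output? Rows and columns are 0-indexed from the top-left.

The receptive field on the input at this output position is [11 5 3]. Elementwise product with the kernel and sum: 11·1 + 5·1 + 3·3.

25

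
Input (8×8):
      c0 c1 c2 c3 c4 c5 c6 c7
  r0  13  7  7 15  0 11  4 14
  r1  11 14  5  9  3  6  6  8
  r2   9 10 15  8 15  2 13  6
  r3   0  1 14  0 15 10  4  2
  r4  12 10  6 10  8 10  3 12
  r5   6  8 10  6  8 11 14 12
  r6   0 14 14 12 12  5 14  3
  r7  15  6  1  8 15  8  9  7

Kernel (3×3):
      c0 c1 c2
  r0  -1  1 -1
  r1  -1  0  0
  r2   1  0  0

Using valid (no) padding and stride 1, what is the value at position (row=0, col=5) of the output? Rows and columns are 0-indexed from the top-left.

-25

The receptive field on the input at this output position is [11 4 14 / 6 6 8 / 2 13 6]. Elementwise product with the kernel and sum: 11·-1 + 4·1 + 14·-1 + 6·-1 + 2·1.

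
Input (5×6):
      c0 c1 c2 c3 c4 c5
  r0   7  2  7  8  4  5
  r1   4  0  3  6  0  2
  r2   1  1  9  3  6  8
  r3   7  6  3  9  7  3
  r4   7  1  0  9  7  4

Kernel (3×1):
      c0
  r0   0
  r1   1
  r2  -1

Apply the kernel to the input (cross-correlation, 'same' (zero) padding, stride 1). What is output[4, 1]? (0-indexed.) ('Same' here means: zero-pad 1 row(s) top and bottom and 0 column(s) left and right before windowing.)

The receptive field on the zero-padded input at this output position is [6 / 1 / 0]. Elementwise product with the kernel and sum: 1·1 + 0·-1.

1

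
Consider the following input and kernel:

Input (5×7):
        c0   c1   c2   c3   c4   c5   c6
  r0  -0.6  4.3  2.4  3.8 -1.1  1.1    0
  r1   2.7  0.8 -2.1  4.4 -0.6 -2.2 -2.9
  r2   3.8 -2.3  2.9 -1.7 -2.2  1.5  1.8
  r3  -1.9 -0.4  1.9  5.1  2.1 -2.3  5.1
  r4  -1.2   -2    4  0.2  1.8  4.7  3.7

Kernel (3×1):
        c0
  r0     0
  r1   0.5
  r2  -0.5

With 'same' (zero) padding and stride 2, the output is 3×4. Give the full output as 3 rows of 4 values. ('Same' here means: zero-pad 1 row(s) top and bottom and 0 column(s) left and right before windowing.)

Output[0,0]: The receptive field on the zero-padded input at this output position is [0 / -0.6 / 2.7]. Elementwise product with the kernel and sum: -0.6·0.5 + 2.7·-0.5.

-1.65 2.25 -0.25 1.45
2.85 0.5 -2.15 -1.65
-0.6 2 0.9 1.85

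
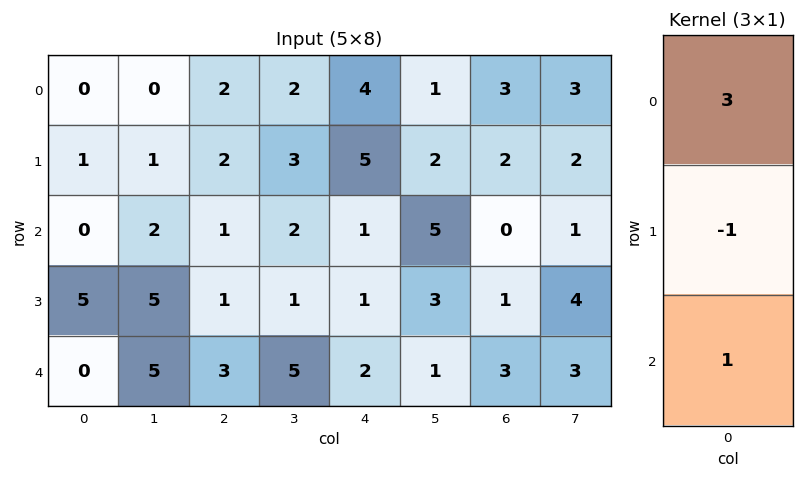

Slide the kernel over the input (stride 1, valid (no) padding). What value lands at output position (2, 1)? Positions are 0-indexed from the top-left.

The receptive field on the input at this output position is [2 / 5 / 5]. Elementwise product with the kernel and sum: 2·3 + 5·-1 + 5·1.

6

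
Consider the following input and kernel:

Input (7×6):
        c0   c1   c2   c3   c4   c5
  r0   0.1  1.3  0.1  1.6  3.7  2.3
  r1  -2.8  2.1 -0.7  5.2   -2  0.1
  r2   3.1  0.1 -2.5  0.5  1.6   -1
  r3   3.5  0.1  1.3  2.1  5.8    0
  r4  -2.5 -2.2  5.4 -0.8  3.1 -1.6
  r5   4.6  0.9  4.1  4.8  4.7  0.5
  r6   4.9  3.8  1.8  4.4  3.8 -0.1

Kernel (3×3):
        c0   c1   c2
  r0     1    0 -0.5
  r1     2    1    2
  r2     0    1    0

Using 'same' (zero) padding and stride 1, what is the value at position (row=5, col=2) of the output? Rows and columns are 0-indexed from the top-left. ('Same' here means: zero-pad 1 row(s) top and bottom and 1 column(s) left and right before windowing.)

15.5

The receptive field on the zero-padded input at this output position is [-2.2 5.4 -0.8 / 0.9 4.1 4.8 / 3.8 1.8 4.4]. Elementwise product with the kernel and sum: -2.2·1 + -0.8·-0.5 + 0.9·2 + 4.1·1 + 4.8·2 + 1.8·1.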